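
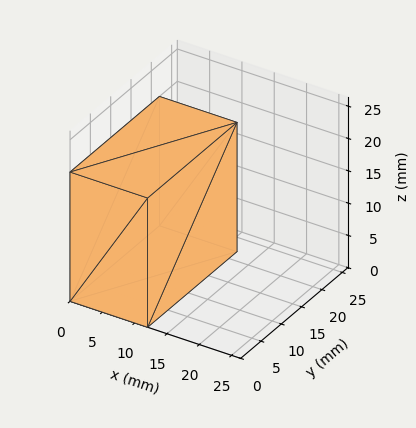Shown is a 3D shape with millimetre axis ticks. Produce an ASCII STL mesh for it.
Reading the render: the shape is a rectangular box, roughly 12 × 22 mm footprint and 20 mm tall (dimensions read to the nearest mm from the axis ticks). For the STL, each face is triangulated and given an outward normal.

solid part
  facet normal 0.0000 0.0000 -1.0000
    outer loop
      vertex 12.00 22.00 0.00
      vertex 12.00 0.00 0.00
      vertex 0.00 0.00 0.00
    endloop
  endfacet
  facet normal 0.0000 0.0000 -1.0000
    outer loop
      vertex 0.00 22.00 0.00
      vertex 12.00 22.00 0.00
      vertex 0.00 0.00 0.00
    endloop
  endfacet
  facet normal 0.0000 0.0000 1.0000
    outer loop
      vertex 0.00 0.00 20.00
      vertex 12.00 0.00 20.00
      vertex 12.00 22.00 20.00
    endloop
  endfacet
  facet normal 0.0000 0.0000 1.0000
    outer loop
      vertex 0.00 0.00 20.00
      vertex 12.00 22.00 20.00
      vertex 0.00 22.00 20.00
    endloop
  endfacet
  facet normal 0.0000 -1.0000 0.0000
    outer loop
      vertex 0.00 0.00 0.00
      vertex 12.00 0.00 0.00
      vertex 12.00 0.00 20.00
    endloop
  endfacet
  facet normal 0.0000 -1.0000 0.0000
    outer loop
      vertex 0.00 0.00 0.00
      vertex 12.00 0.00 20.00
      vertex 0.00 0.00 20.00
    endloop
  endfacet
  facet normal 0.0000 1.0000 0.0000
    outer loop
      vertex 12.00 22.00 20.00
      vertex 12.00 22.00 0.00
      vertex 0.00 22.00 0.00
    endloop
  endfacet
  facet normal 0.0000 1.0000 0.0000
    outer loop
      vertex 0.00 22.00 20.00
      vertex 12.00 22.00 20.00
      vertex 0.00 22.00 0.00
    endloop
  endfacet
  facet normal -1.0000 0.0000 0.0000
    outer loop
      vertex 0.00 22.00 20.00
      vertex 0.00 22.00 0.00
      vertex 0.00 0.00 0.00
    endloop
  endfacet
  facet normal -1.0000 0.0000 0.0000
    outer loop
      vertex 0.00 0.00 20.00
      vertex 0.00 22.00 20.00
      vertex 0.00 0.00 0.00
    endloop
  endfacet
  facet normal 1.0000 0.0000 0.0000
    outer loop
      vertex 12.00 0.00 0.00
      vertex 12.00 22.00 0.00
      vertex 12.00 22.00 20.00
    endloop
  endfacet
  facet normal 1.0000 0.0000 0.0000
    outer loop
      vertex 12.00 0.00 0.00
      vertex 12.00 22.00 20.00
      vertex 12.00 0.00 20.00
    endloop
  endfacet
endsolid part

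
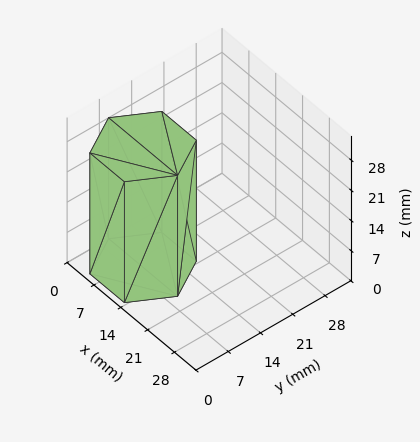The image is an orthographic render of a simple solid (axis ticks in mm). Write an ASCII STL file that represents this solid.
Reading the render: the shape is a regular 6-sided prism (a cylinder approximated with 6 flat sides), circumscribed radius ≈ 9 mm, height ≈ 28 mm (dimensions read to the nearest mm from the axis ticks). For the STL, each face is triangulated and given an outward normal.

solid part
  facet normal 0.0000 0.0000 -1.0000
    outer loop
      vertex 4.5 16.8 0.0
      vertex 13.5 16.8 0.0
      vertex 18.0 9.0 0.0
    endloop
  endfacet
  facet normal 0.0000 0.0000 -1.0000
    outer loop
      vertex 0.0 9.0 0.0
      vertex 4.5 16.8 0.0
      vertex 18.0 9.0 0.0
    endloop
  endfacet
  facet normal 0.0000 0.0000 -1.0000
    outer loop
      vertex 4.5 1.2 0.0
      vertex 0.0 9.0 0.0
      vertex 18.0 9.0 0.0
    endloop
  endfacet
  facet normal 0.0000 0.0000 -1.0000
    outer loop
      vertex 13.5 1.2 0.0
      vertex 4.5 1.2 0.0
      vertex 18.0 9.0 0.0
    endloop
  endfacet
  facet normal 0.0000 0.0000 1.0000
    outer loop
      vertex 18.0 9.0 28.0
      vertex 13.5 16.8 28.0
      vertex 4.5 16.8 28.0
    endloop
  endfacet
  facet normal 0.0000 0.0000 1.0000
    outer loop
      vertex 18.0 9.0 28.0
      vertex 4.5 16.8 28.0
      vertex 0.0 9.0 28.0
    endloop
  endfacet
  facet normal 0.0000 0.0000 1.0000
    outer loop
      vertex 18.0 9.0 28.0
      vertex 0.0 9.0 28.0
      vertex 4.5 1.2 28.0
    endloop
  endfacet
  facet normal 0.0000 0.0000 1.0000
    outer loop
      vertex 18.0 9.0 28.0
      vertex 4.5 1.2 28.0
      vertex 13.5 1.2 28.0
    endloop
  endfacet
  facet normal 0.8662 0.4997 0.0000
    outer loop
      vertex 18.0 9.0 0.0
      vertex 13.5 16.8 0.0
      vertex 13.5 16.8 28.0
    endloop
  endfacet
  facet normal 0.8662 0.4997 0.0000
    outer loop
      vertex 18.0 9.0 0.0
      vertex 13.5 16.8 28.0
      vertex 18.0 9.0 28.0
    endloop
  endfacet
  facet normal 0.0000 1.0000 0.0000
    outer loop
      vertex 13.5 16.8 0.0
      vertex 4.5 16.8 0.0
      vertex 4.5 16.8 28.0
    endloop
  endfacet
  facet normal 0.0000 1.0000 0.0000
    outer loop
      vertex 13.5 16.8 0.0
      vertex 4.5 16.8 28.0
      vertex 13.5 16.8 28.0
    endloop
  endfacet
  facet normal -0.8662 0.4997 0.0000
    outer loop
      vertex 4.5 16.8 0.0
      vertex 0.0 9.0 0.0
      vertex 0.0 9.0 28.0
    endloop
  endfacet
  facet normal -0.8662 0.4997 0.0000
    outer loop
      vertex 4.5 16.8 0.0
      vertex 0.0 9.0 28.0
      vertex 4.5 16.8 28.0
    endloop
  endfacet
  facet normal -0.8662 -0.4997 0.0000
    outer loop
      vertex 0.0 9.0 0.0
      vertex 4.5 1.2 0.0
      vertex 4.5 1.2 28.0
    endloop
  endfacet
  facet normal -0.8662 -0.4997 0.0000
    outer loop
      vertex 0.0 9.0 0.0
      vertex 4.5 1.2 28.0
      vertex 0.0 9.0 28.0
    endloop
  endfacet
  facet normal 0.0000 -1.0000 0.0000
    outer loop
      vertex 4.5 1.2 0.0
      vertex 13.5 1.2 0.0
      vertex 13.5 1.2 28.0
    endloop
  endfacet
  facet normal 0.0000 -1.0000 0.0000
    outer loop
      vertex 4.5 1.2 0.0
      vertex 13.5 1.2 28.0
      vertex 4.5 1.2 28.0
    endloop
  endfacet
  facet normal 0.8662 -0.4997 0.0000
    outer loop
      vertex 13.5 1.2 0.0
      vertex 18.0 9.0 0.0
      vertex 18.0 9.0 28.0
    endloop
  endfacet
  facet normal 0.8662 -0.4997 0.0000
    outer loop
      vertex 13.5 1.2 0.0
      vertex 18.0 9.0 28.0
      vertex 13.5 1.2 28.0
    endloop
  endfacet
endsolid part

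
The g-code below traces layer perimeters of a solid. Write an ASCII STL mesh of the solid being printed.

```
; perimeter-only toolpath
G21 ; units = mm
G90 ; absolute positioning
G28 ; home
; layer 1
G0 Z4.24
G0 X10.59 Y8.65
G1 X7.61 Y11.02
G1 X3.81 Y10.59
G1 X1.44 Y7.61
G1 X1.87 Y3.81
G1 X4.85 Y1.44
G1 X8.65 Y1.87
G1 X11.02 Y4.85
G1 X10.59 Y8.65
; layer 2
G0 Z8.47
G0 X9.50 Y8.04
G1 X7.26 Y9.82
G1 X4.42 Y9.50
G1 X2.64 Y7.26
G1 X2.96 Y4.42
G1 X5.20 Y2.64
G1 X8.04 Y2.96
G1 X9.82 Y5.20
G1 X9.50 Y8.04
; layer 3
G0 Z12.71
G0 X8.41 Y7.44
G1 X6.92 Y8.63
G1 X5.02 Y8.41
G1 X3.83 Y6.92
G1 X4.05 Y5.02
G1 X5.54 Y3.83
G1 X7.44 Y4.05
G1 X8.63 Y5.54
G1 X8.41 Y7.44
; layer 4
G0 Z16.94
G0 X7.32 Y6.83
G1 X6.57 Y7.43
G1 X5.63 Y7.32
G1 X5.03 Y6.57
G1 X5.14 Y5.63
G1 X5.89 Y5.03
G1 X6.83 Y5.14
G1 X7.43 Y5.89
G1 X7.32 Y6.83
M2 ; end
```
solid part
  facet normal 0.0000 0.0000 -1.0000
    outer loop
      vertex 3.21 11.68 0.00
      vertex 7.95 12.22 0.00
      vertex 11.68 9.25 0.00
    endloop
  endfacet
  facet normal 0.0000 0.0000 -1.0000
    outer loop
      vertex 0.24 7.95 0.00
      vertex 3.21 11.68 0.00
      vertex 11.68 9.25 0.00
    endloop
  endfacet
  facet normal 0.0000 0.0000 -1.0000
    outer loop
      vertex 0.78 3.21 0.00
      vertex 0.24 7.95 0.00
      vertex 11.68 9.25 0.00
    endloop
  endfacet
  facet normal 0.0000 0.0000 -1.0000
    outer loop
      vertex 4.51 0.24 0.00
      vertex 0.78 3.21 0.00
      vertex 11.68 9.25 0.00
    endloop
  endfacet
  facet normal 0.0000 0.0000 -1.0000
    outer loop
      vertex 9.25 0.78 0.00
      vertex 4.51 0.24 0.00
      vertex 11.68 9.25 0.00
    endloop
  endfacet
  facet normal 0.0000 0.0000 -1.0000
    outer loop
      vertex 12.22 4.51 0.00
      vertex 9.25 0.78 0.00
      vertex 11.68 9.25 0.00
    endloop
  endfacet
  facet normal 0.6011 0.7549 0.2623
    outer loop
      vertex 11.68 9.25 0.00
      vertex 7.95 12.22 0.00
      vertex 6.23 6.23 21.18
    endloop
  endfacet
  facet normal -0.1092 0.9588 0.2623
    outer loop
      vertex 7.95 12.22 0.00
      vertex 3.21 11.68 0.00
      vertex 6.23 6.23 21.18
    endloop
  endfacet
  facet normal -0.7549 0.6011 0.2623
    outer loop
      vertex 3.21 11.68 0.00
      vertex 0.24 7.95 0.00
      vertex 6.23 6.23 21.18
    endloop
  endfacet
  facet normal -0.9588 -0.1092 0.2623
    outer loop
      vertex 0.24 7.95 0.00
      vertex 0.78 3.21 0.00
      vertex 6.23 6.23 21.18
    endloop
  endfacet
  facet normal -0.6011 -0.7549 0.2623
    outer loop
      vertex 0.78 3.21 0.00
      vertex 4.51 0.24 0.00
      vertex 6.23 6.23 21.18
    endloop
  endfacet
  facet normal 0.1092 -0.9588 0.2623
    outer loop
      vertex 4.51 0.24 0.00
      vertex 9.25 0.78 0.00
      vertex 6.23 6.23 21.18
    endloop
  endfacet
  facet normal 0.7549 -0.6011 0.2623
    outer loop
      vertex 9.25 0.78 0.00
      vertex 12.22 4.51 0.00
      vertex 6.23 6.23 21.18
    endloop
  endfacet
  facet normal 0.9588 0.1092 0.2623
    outer loop
      vertex 12.22 4.51 0.00
      vertex 11.68 9.25 0.00
      vertex 6.23 6.23 21.18
    endloop
  endfacet
endsolid part

The G0 Z moves step by Δz≈4.24 mm. The G1 loops shrink linearly with z, so the solid tapers from its base footprint up to z≈21.2. Closing with a flat bottom cap and the tapered top and triangulating gives 14 facets — a regular 8-sided pyramid, base circumscribed radius ≈ 6.23 mm, apex at z ≈ 21.2 mm.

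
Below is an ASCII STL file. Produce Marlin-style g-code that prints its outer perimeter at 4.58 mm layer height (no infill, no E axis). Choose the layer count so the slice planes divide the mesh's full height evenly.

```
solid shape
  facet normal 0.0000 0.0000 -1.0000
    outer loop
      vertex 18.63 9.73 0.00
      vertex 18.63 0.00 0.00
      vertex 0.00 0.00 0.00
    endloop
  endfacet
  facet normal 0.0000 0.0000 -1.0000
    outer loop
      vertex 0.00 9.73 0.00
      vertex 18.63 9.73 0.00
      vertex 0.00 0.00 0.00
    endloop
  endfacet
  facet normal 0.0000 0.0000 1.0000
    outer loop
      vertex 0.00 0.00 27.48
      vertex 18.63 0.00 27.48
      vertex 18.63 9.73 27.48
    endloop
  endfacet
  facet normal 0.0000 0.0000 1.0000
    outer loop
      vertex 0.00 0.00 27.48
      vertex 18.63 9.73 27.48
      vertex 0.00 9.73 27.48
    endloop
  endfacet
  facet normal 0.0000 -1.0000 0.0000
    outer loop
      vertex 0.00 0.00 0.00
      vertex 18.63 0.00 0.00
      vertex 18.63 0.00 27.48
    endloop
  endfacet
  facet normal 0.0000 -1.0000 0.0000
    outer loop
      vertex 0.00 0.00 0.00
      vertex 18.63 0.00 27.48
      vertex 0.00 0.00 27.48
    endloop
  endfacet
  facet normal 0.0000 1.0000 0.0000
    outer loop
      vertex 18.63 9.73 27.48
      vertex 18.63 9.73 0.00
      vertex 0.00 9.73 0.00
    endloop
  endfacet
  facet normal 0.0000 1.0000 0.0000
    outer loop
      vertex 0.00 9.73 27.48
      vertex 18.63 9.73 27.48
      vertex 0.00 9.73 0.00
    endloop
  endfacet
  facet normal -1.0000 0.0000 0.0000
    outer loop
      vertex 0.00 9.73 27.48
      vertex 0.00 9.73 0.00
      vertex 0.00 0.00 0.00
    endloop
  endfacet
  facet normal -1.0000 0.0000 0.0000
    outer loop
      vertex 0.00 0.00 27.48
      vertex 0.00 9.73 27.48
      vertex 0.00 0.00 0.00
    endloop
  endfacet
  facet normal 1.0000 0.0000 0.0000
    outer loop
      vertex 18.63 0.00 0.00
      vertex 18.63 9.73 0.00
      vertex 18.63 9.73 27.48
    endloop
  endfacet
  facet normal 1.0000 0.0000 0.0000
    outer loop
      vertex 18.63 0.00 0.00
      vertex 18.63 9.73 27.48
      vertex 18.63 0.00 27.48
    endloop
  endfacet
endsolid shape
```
; perimeter-only toolpath
G21 ; units = mm
G90 ; absolute positioning
G28 ; home
; layer 1
G0 Z4.58
G0 X0.00 Y0.00
G1 X18.63 Y0.00
G1 X18.63 Y9.73
G1 X0.00 Y9.73
G1 X0.00 Y0.00
; layer 2
G0 Z9.16
G0 X0.00 Y0.00
G1 X18.63 Y0.00
G1 X18.63 Y9.73
G1 X0.00 Y9.73
G1 X0.00 Y0.00
; layer 3
G0 Z13.74
G0 X0.00 Y0.00
G1 X18.63 Y0.00
G1 X18.63 Y9.73
G1 X0.00 Y9.73
G1 X0.00 Y0.00
; layer 4
G0 Z18.32
G0 X0.00 Y0.00
G1 X18.63 Y0.00
G1 X18.63 Y9.73
G1 X0.00 Y9.73
G1 X0.00 Y0.00
; layer 5
G0 Z22.90
G0 X0.00 Y0.00
G1 X18.63 Y0.00
G1 X18.63 Y9.73
G1 X0.00 Y9.73
G1 X0.00 Y0.00
; layer 6
G0 Z27.48
G0 X0.00 Y0.00
G1 X18.63 Y0.00
G1 X18.63 Y9.73
G1 X0.00 Y9.73
G1 X0.00 Y0.00
M2 ; end

The solid is a rectangular box, roughly 18.6 × 9.73 mm footprint and 27.5 mm tall. Slicing at Δz = 4.58 mm — 6 equal slices spanning the solid's height, so layer i sits at z = i·h/6 — gives 6 non-empty perimeters. Each is a 4-segment closed polygon; G0 lifts to the layer z and rapids to the start vertex, then G1 traces the edges.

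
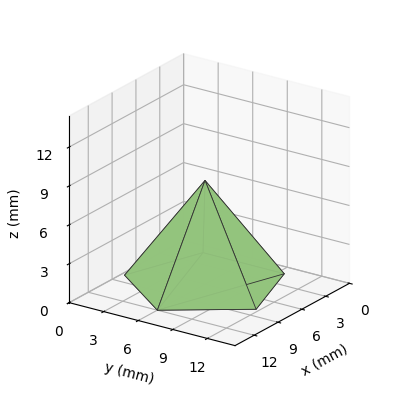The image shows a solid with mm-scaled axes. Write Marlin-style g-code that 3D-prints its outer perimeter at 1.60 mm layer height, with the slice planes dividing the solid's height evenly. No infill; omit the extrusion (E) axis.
Reading the render: the shape is a regular 5-sided pyramid, base circumscribed radius ≈ 6 mm, apex at z ≈ 8 mm (dimensions read to the nearest mm from the axis ticks). For the g-code, the solid's height is divided into equal slices at the stated Δz and each level perimeter traced with G1 moves after a G0 lift.

; perimeter-only toolpath
G21 ; units = mm
G90 ; absolute positioning
G28 ; home
; layer 1
G0 Z1.60
G0 X10.80 Y6.00
G1 X7.48 Y10.57
G1 X2.12 Y8.82
G1 X2.12 Y3.18
G1 X7.48 Y1.43
G1 X10.80 Y6.00
; layer 2
G0 Z3.20
G0 X9.60 Y6.00
G1 X7.11 Y9.43
G1 X3.09 Y8.12
G1 X3.09 Y3.88
G1 X7.11 Y2.57
G1 X9.60 Y6.00
; layer 3
G0 Z4.80
G0 X8.40 Y6.00
G1 X6.74 Y8.28
G1 X4.06 Y7.41
G1 X4.06 Y4.59
G1 X6.74 Y3.72
G1 X8.40 Y6.00
; layer 4
G0 Z6.40
G0 X7.20 Y6.00
G1 X6.37 Y7.14
G1 X5.03 Y6.71
G1 X5.03 Y5.29
G1 X6.37 Y4.86
G1 X7.20 Y6.00
M2 ; end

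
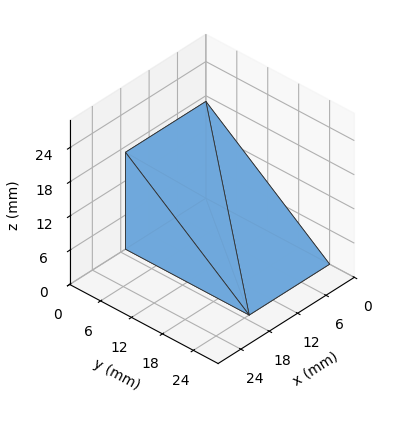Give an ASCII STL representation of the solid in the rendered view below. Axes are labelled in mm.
Reading the render: the shape is a wedge (ramp): 17 × 24 mm base, rising to 17 mm along the y=0 edge and sloping linearly to z=0 at y=24 (dimensions read to the nearest mm from the axis ticks). For the STL, each face is triangulated and given an outward normal.

solid part
  facet normal 0.0000 0.0000 -1.0000
    outer loop
      vertex 17.00 24.00 0.00
      vertex 17.00 0.00 0.00
      vertex 0.00 0.00 0.00
    endloop
  endfacet
  facet normal 0.0000 0.0000 -1.0000
    outer loop
      vertex 0.00 24.00 0.00
      vertex 17.00 24.00 0.00
      vertex 0.00 0.00 0.00
    endloop
  endfacet
  facet normal 0.0000 -1.0000 0.0000
    outer loop
      vertex 0.00 0.00 0.00
      vertex 17.00 0.00 0.00
      vertex 17.00 0.00 17.00
    endloop
  endfacet
  facet normal 0.0000 -1.0000 0.0000
    outer loop
      vertex 0.00 0.00 0.00
      vertex 17.00 0.00 17.00
      vertex 0.00 0.00 17.00
    endloop
  endfacet
  facet normal 0.0000 0.5780 0.8160
    outer loop
      vertex 0.00 0.00 17.00
      vertex 17.00 0.00 17.00
      vertex 17.00 24.00 0.00
    endloop
  endfacet
  facet normal 0.0000 0.5780 0.8160
    outer loop
      vertex 0.00 0.00 17.00
      vertex 17.00 24.00 0.00
      vertex 0.00 24.00 0.00
    endloop
  endfacet
  facet normal -1.0000 0.0000 0.0000
    outer loop
      vertex 0.00 0.00 17.00
      vertex 0.00 24.00 0.00
      vertex 0.00 0.00 0.00
    endloop
  endfacet
  facet normal 1.0000 0.0000 0.0000
    outer loop
      vertex 17.00 0.00 0.00
      vertex 17.00 24.00 0.00
      vertex 17.00 0.00 17.00
    endloop
  endfacet
endsolid part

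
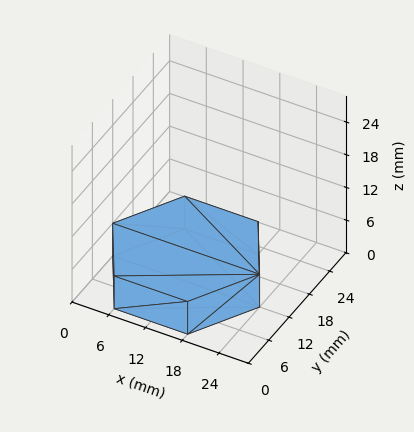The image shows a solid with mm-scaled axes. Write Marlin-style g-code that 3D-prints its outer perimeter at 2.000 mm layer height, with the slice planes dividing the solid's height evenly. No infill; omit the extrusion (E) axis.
Reading the render: the shape is a regular 6-sided prism (a cylinder approximated with 6 flat sides), circumscribed radius ≈ 12 mm, height ≈ 6 mm (dimensions read to the nearest mm from the axis ticks). For the g-code, the solid's height is divided into equal slices at the stated Δz and each level perimeter traced with G1 moves after a G0 lift.

; perimeter-only toolpath
G21 ; units = mm
G90 ; absolute positioning
G28 ; home
; layer 1
G0 Z2.000
G0 X24.000 Y12.000
G1 X18.000 Y22.392
G1 X6.000 Y22.392
G1 X0.000 Y12.000
G1 X6.000 Y1.608
G1 X18.000 Y1.608
G1 X24.000 Y12.000
; layer 2
G0 Z4.000
G0 X24.000 Y12.000
G1 X18.000 Y22.392
G1 X6.000 Y22.392
G1 X0.000 Y12.000
G1 X6.000 Y1.608
G1 X18.000 Y1.608
G1 X24.000 Y12.000
; layer 3
G0 Z6.000
G0 X24.000 Y12.000
G1 X18.000 Y22.392
G1 X6.000 Y22.392
G1 X0.000 Y12.000
G1 X6.000 Y1.608
G1 X18.000 Y1.608
G1 X24.000 Y12.000
M2 ; end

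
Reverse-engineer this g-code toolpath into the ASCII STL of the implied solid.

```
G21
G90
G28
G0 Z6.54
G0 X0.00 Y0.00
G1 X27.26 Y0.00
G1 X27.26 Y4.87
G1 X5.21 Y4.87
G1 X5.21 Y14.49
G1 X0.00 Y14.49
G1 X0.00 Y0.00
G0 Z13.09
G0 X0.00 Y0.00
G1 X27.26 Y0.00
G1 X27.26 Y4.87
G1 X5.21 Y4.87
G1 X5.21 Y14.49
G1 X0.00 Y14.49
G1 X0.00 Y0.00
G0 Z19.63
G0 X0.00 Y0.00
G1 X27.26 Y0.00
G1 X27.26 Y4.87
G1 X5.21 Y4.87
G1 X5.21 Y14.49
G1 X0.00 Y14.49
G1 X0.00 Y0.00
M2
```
solid part
  facet normal 0.0000 0.0000 -1.0000
    outer loop
      vertex 27.26 4.87 0.00
      vertex 27.26 0.00 0.00
      vertex 0.00 0.00 0.00
    endloop
  endfacet
  facet normal 0.0000 0.0000 -1.0000
    outer loop
      vertex 5.21 4.87 0.00
      vertex 27.26 4.87 0.00
      vertex 0.00 0.00 0.00
    endloop
  endfacet
  facet normal 0.0000 0.0000 -1.0000
    outer loop
      vertex 5.21 14.49 0.00
      vertex 5.21 4.87 0.00
      vertex 0.00 0.00 0.00
    endloop
  endfacet
  facet normal 0.0000 0.0000 -1.0000
    outer loop
      vertex 0.00 14.49 0.00
      vertex 5.21 14.49 0.00
      vertex 0.00 0.00 0.00
    endloop
  endfacet
  facet normal 0.0000 0.0000 1.0000
    outer loop
      vertex 0.00 0.00 19.63
      vertex 27.26 0.00 19.63
      vertex 27.26 4.87 19.63
    endloop
  endfacet
  facet normal 0.0000 0.0000 1.0000
    outer loop
      vertex 0.00 0.00 19.63
      vertex 27.26 4.87 19.63
      vertex 5.21 4.87 19.63
    endloop
  endfacet
  facet normal 0.0000 0.0000 1.0000
    outer loop
      vertex 0.00 0.00 19.63
      vertex 5.21 4.87 19.63
      vertex 5.21 14.49 19.63
    endloop
  endfacet
  facet normal 0.0000 0.0000 1.0000
    outer loop
      vertex 0.00 0.00 19.63
      vertex 5.21 14.49 19.63
      vertex 0.00 14.49 19.63
    endloop
  endfacet
  facet normal 0.0000 -1.0000 0.0000
    outer loop
      vertex 0.00 0.00 0.00
      vertex 27.26 0.00 0.00
      vertex 27.26 0.00 19.63
    endloop
  endfacet
  facet normal 0.0000 -1.0000 0.0000
    outer loop
      vertex 0.00 0.00 0.00
      vertex 27.26 0.00 19.63
      vertex 0.00 0.00 19.63
    endloop
  endfacet
  facet normal 1.0000 0.0000 0.0000
    outer loop
      vertex 27.26 0.00 0.00
      vertex 27.26 4.87 0.00
      vertex 27.26 4.87 19.63
    endloop
  endfacet
  facet normal 1.0000 0.0000 0.0000
    outer loop
      vertex 27.26 0.00 0.00
      vertex 27.26 4.87 19.63
      vertex 27.26 0.00 19.63
    endloop
  endfacet
  facet normal 0.0000 1.0000 0.0000
    outer loop
      vertex 27.26 4.87 0.00
      vertex 5.21 4.87 0.00
      vertex 5.21 4.87 19.63
    endloop
  endfacet
  facet normal 0.0000 1.0000 0.0000
    outer loop
      vertex 27.26 4.87 0.00
      vertex 5.21 4.87 19.63
      vertex 27.26 4.87 19.63
    endloop
  endfacet
  facet normal 1.0000 0.0000 0.0000
    outer loop
      vertex 5.21 4.87 0.00
      vertex 5.21 14.49 0.00
      vertex 5.21 14.49 19.63
    endloop
  endfacet
  facet normal 1.0000 0.0000 0.0000
    outer loop
      vertex 5.21 4.87 0.00
      vertex 5.21 14.49 19.63
      vertex 5.21 4.87 19.63
    endloop
  endfacet
  facet normal 0.0000 1.0000 0.0000
    outer loop
      vertex 5.21 14.49 0.00
      vertex 0.00 14.49 0.00
      vertex 0.00 14.49 19.63
    endloop
  endfacet
  facet normal 0.0000 1.0000 0.0000
    outer loop
      vertex 5.21 14.49 0.00
      vertex 0.00 14.49 19.63
      vertex 5.21 14.49 19.63
    endloop
  endfacet
  facet normal -1.0000 0.0000 0.0000
    outer loop
      vertex 0.00 14.49 0.00
      vertex 0.00 0.00 0.00
      vertex 0.00 0.00 19.63
    endloop
  endfacet
  facet normal -1.0000 0.0000 0.0000
    outer loop
      vertex 0.00 14.49 0.00
      vertex 0.00 0.00 19.63
      vertex 0.00 14.49 19.63
    endloop
  endfacet
endsolid part

The G0 Z moves step by Δz≈6.54 mm. Every layer's G1 loop is the same polygon, so the solid is a straight extrusion of it from z=0 to z≈19.6. Closing with flat bottom and top caps and triangulating gives 20 facets — an L-shaped prism: outer 27.3 × 14.5 mm, arm thicknesses ≈ 4.87 mm (horizontal) and 5.21 mm (vertical), extruded 19.6 mm in z.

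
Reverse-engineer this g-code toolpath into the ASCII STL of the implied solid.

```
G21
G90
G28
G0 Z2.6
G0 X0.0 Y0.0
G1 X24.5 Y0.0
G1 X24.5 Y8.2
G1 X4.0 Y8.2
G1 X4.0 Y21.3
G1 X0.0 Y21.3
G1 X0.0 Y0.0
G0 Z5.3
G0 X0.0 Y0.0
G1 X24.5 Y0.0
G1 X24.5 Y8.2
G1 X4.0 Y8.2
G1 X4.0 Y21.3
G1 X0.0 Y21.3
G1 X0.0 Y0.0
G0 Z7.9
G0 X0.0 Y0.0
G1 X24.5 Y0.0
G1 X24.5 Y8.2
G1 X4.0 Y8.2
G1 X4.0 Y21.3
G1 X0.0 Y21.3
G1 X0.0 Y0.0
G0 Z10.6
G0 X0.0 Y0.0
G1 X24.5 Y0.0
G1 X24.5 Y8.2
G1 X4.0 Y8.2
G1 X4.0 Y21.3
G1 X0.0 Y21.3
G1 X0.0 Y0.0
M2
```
solid part
  facet normal 0.0000 0.0000 -1.0000
    outer loop
      vertex 24.5 8.2 0.0
      vertex 24.5 0.0 0.0
      vertex 0.0 0.0 0.0
    endloop
  endfacet
  facet normal 0.0000 0.0000 -1.0000
    outer loop
      vertex 4.0 8.2 0.0
      vertex 24.5 8.2 0.0
      vertex 0.0 0.0 0.0
    endloop
  endfacet
  facet normal 0.0000 0.0000 -1.0000
    outer loop
      vertex 4.0 21.3 0.0
      vertex 4.0 8.2 0.0
      vertex 0.0 0.0 0.0
    endloop
  endfacet
  facet normal 0.0000 0.0000 -1.0000
    outer loop
      vertex 0.0 21.3 0.0
      vertex 4.0 21.3 0.0
      vertex 0.0 0.0 0.0
    endloop
  endfacet
  facet normal 0.0000 0.0000 1.0000
    outer loop
      vertex 0.0 0.0 10.6
      vertex 24.5 0.0 10.6
      vertex 24.5 8.2 10.6
    endloop
  endfacet
  facet normal 0.0000 0.0000 1.0000
    outer loop
      vertex 0.0 0.0 10.6
      vertex 24.5 8.2 10.6
      vertex 4.0 8.2 10.6
    endloop
  endfacet
  facet normal 0.0000 0.0000 1.0000
    outer loop
      vertex 0.0 0.0 10.6
      vertex 4.0 8.2 10.6
      vertex 4.0 21.3 10.6
    endloop
  endfacet
  facet normal 0.0000 0.0000 1.0000
    outer loop
      vertex 0.0 0.0 10.6
      vertex 4.0 21.3 10.6
      vertex 0.0 21.3 10.6
    endloop
  endfacet
  facet normal 0.0000 -1.0000 0.0000
    outer loop
      vertex 0.0 0.0 0.0
      vertex 24.5 0.0 0.0
      vertex 24.5 0.0 10.6
    endloop
  endfacet
  facet normal 0.0000 -1.0000 0.0000
    outer loop
      vertex 0.0 0.0 0.0
      vertex 24.5 0.0 10.6
      vertex 0.0 0.0 10.6
    endloop
  endfacet
  facet normal 1.0000 0.0000 0.0000
    outer loop
      vertex 24.5 0.0 0.0
      vertex 24.5 8.2 0.0
      vertex 24.5 8.2 10.6
    endloop
  endfacet
  facet normal 1.0000 0.0000 0.0000
    outer loop
      vertex 24.5 0.0 0.0
      vertex 24.5 8.2 10.6
      vertex 24.5 0.0 10.6
    endloop
  endfacet
  facet normal 0.0000 1.0000 0.0000
    outer loop
      vertex 24.5 8.2 0.0
      vertex 4.0 8.2 0.0
      vertex 4.0 8.2 10.6
    endloop
  endfacet
  facet normal 0.0000 1.0000 0.0000
    outer loop
      vertex 24.5 8.2 0.0
      vertex 4.0 8.2 10.6
      vertex 24.5 8.2 10.6
    endloop
  endfacet
  facet normal 1.0000 0.0000 0.0000
    outer loop
      vertex 4.0 8.2 0.0
      vertex 4.0 21.3 0.0
      vertex 4.0 21.3 10.6
    endloop
  endfacet
  facet normal 1.0000 0.0000 0.0000
    outer loop
      vertex 4.0 8.2 0.0
      vertex 4.0 21.3 10.6
      vertex 4.0 8.2 10.6
    endloop
  endfacet
  facet normal 0.0000 1.0000 0.0000
    outer loop
      vertex 4.0 21.3 0.0
      vertex 0.0 21.3 0.0
      vertex 0.0 21.3 10.6
    endloop
  endfacet
  facet normal 0.0000 1.0000 0.0000
    outer loop
      vertex 4.0 21.3 0.0
      vertex 0.0 21.3 10.6
      vertex 4.0 21.3 10.6
    endloop
  endfacet
  facet normal -1.0000 0.0000 0.0000
    outer loop
      vertex 0.0 21.3 0.0
      vertex 0.0 0.0 0.0
      vertex 0.0 0.0 10.6
    endloop
  endfacet
  facet normal -1.0000 0.0000 0.0000
    outer loop
      vertex 0.0 21.3 0.0
      vertex 0.0 0.0 10.6
      vertex 0.0 21.3 10.6
    endloop
  endfacet
endsolid part

The G0 Z moves step by Δz≈2.6 mm. Every layer's G1 loop is the same polygon, so the solid is a straight extrusion of it from z=0 to z≈10.6. Closing with flat bottom and top caps and triangulating gives 20 facets — an L-shaped prism: outer 24.5 × 21.3 mm, arm thicknesses ≈ 8.2 mm (horizontal) and 4 mm (vertical), extruded 10.6 mm in z.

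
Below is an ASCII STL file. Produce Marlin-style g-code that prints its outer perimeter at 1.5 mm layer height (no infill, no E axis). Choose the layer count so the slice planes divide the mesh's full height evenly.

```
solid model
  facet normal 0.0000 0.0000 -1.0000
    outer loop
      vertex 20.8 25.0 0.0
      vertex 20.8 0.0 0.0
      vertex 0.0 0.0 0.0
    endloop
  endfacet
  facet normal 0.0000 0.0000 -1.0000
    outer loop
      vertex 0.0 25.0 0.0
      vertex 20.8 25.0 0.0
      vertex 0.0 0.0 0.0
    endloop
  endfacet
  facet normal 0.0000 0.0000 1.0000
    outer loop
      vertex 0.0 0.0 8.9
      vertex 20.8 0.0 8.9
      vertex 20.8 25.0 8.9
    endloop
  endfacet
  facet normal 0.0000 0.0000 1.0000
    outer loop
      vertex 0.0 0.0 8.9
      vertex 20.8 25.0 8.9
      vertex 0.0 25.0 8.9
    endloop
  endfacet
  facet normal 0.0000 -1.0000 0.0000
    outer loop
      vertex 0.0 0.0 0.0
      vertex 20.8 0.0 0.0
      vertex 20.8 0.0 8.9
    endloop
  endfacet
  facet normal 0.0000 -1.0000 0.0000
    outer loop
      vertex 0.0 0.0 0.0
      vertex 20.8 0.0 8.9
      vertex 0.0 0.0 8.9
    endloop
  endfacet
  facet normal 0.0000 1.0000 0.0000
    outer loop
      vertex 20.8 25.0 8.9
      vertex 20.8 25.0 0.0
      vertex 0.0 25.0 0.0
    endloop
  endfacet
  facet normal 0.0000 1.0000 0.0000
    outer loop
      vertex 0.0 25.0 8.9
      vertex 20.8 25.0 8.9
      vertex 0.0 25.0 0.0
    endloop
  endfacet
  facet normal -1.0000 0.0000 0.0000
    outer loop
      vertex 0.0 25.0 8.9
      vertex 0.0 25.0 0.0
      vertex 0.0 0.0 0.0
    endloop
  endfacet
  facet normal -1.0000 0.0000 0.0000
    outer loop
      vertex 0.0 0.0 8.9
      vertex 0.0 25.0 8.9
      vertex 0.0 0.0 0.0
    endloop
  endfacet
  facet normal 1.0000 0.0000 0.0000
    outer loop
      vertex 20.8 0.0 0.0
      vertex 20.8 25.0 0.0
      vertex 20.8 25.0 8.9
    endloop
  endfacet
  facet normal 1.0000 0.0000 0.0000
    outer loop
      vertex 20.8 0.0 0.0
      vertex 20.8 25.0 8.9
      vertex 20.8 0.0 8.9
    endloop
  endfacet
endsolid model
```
; perimeter-only toolpath
G21 ; units = mm
G90 ; absolute positioning
G28 ; home
; layer 1
G0 Z1.5
G0 X0.0 Y0.0
G1 X20.8 Y0.0
G1 X20.8 Y25.0
G1 X0.0 Y25.0
G1 X0.0 Y0.0
; layer 2
G0 Z3.0
G0 X0.0 Y0.0
G1 X20.8 Y0.0
G1 X20.8 Y25.0
G1 X0.0 Y25.0
G1 X0.0 Y0.0
; layer 3
G0 Z4.5
G0 X0.0 Y0.0
G1 X20.8 Y0.0
G1 X20.8 Y25.0
G1 X0.0 Y25.0
G1 X0.0 Y0.0
; layer 4
G0 Z5.9
G0 X0.0 Y0.0
G1 X20.8 Y0.0
G1 X20.8 Y25.0
G1 X0.0 Y25.0
G1 X0.0 Y0.0
; layer 5
G0 Z7.4
G0 X0.0 Y0.0
G1 X20.8 Y0.0
G1 X20.8 Y25.0
G1 X0.0 Y25.0
G1 X0.0 Y0.0
; layer 6
G0 Z8.9
G0 X0.0 Y0.0
G1 X20.8 Y0.0
G1 X20.8 Y25.0
G1 X0.0 Y25.0
G1 X0.0 Y0.0
M2 ; end

The solid is a rectangular box, roughly 20.8 × 25 mm footprint and 8.9 mm tall. Slicing at Δz = 1.5 mm — 6 equal slices spanning the solid's height, so layer i sits at z = i·h/6 — gives 6 non-empty perimeters. Each is a 4-segment closed polygon; G0 lifts to the layer z and rapids to the start vertex, then G1 traces the edges.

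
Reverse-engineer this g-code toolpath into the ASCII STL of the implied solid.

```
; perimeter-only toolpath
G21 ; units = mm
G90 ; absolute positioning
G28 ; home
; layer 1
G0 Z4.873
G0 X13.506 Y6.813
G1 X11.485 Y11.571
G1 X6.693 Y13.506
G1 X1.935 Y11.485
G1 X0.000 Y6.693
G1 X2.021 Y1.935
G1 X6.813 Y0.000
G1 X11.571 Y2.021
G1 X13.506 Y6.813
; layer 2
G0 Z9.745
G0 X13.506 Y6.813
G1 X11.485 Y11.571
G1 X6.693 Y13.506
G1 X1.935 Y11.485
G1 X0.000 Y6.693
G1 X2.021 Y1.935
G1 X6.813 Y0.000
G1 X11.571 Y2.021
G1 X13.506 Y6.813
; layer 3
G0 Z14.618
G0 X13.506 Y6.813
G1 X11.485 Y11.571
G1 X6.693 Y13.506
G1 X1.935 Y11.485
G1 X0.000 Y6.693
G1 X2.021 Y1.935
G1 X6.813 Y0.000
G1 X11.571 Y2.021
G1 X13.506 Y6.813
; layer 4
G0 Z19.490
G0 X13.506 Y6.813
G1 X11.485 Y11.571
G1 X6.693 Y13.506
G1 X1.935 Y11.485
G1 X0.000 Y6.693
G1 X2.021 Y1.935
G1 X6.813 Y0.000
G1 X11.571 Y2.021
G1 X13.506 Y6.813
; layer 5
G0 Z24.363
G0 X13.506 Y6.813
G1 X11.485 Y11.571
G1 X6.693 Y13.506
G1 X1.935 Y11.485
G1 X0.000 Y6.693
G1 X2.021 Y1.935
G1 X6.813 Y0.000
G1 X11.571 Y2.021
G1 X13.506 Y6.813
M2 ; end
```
solid part
  facet normal 0.0000 0.0000 -1.0000
    outer loop
      vertex 6.693 13.506 0.000
      vertex 11.485 11.571 0.000
      vertex 13.506 6.813 0.000
    endloop
  endfacet
  facet normal 0.0000 0.0000 -1.0000
    outer loop
      vertex 1.935 11.485 0.000
      vertex 6.693 13.506 0.000
      vertex 13.506 6.813 0.000
    endloop
  endfacet
  facet normal 0.0000 0.0000 -1.0000
    outer loop
      vertex 0.000 6.693 0.000
      vertex 1.935 11.485 0.000
      vertex 13.506 6.813 0.000
    endloop
  endfacet
  facet normal 0.0000 0.0000 -1.0000
    outer loop
      vertex 2.021 1.935 0.000
      vertex 0.000 6.693 0.000
      vertex 13.506 6.813 0.000
    endloop
  endfacet
  facet normal 0.0000 0.0000 -1.0000
    outer loop
      vertex 6.813 0.000 0.000
      vertex 2.021 1.935 0.000
      vertex 13.506 6.813 0.000
    endloop
  endfacet
  facet normal 0.0000 0.0000 -1.0000
    outer loop
      vertex 11.571 2.021 0.000
      vertex 6.813 0.000 0.000
      vertex 13.506 6.813 0.000
    endloop
  endfacet
  facet normal 0.0000 0.0000 1.0000
    outer loop
      vertex 13.506 6.813 24.363
      vertex 11.485 11.571 24.363
      vertex 6.693 13.506 24.363
    endloop
  endfacet
  facet normal 0.0000 0.0000 1.0000
    outer loop
      vertex 13.506 6.813 24.363
      vertex 6.693 13.506 24.363
      vertex 1.935 11.485 24.363
    endloop
  endfacet
  facet normal 0.0000 0.0000 1.0000
    outer loop
      vertex 13.506 6.813 24.363
      vertex 1.935 11.485 24.363
      vertex 0.000 6.693 24.363
    endloop
  endfacet
  facet normal 0.0000 0.0000 1.0000
    outer loop
      vertex 13.506 6.813 24.363
      vertex 0.000 6.693 24.363
      vertex 2.021 1.935 24.363
    endloop
  endfacet
  facet normal 0.0000 0.0000 1.0000
    outer loop
      vertex 13.506 6.813 24.363
      vertex 2.021 1.935 24.363
      vertex 6.813 0.000 24.363
    endloop
  endfacet
  facet normal 0.0000 0.0000 1.0000
    outer loop
      vertex 13.506 6.813 24.363
      vertex 6.813 0.000 24.363
      vertex 11.571 2.021 24.363
    endloop
  endfacet
  facet normal 0.9204 0.3910 0.0000
    outer loop
      vertex 13.506 6.813 0.000
      vertex 11.485 11.571 0.000
      vertex 11.485 11.571 24.363
    endloop
  endfacet
  facet normal 0.9204 0.3910 0.0000
    outer loop
      vertex 13.506 6.813 0.000
      vertex 11.485 11.571 24.363
      vertex 13.506 6.813 24.363
    endloop
  endfacet
  facet normal 0.3744 0.9273 0.0000
    outer loop
      vertex 11.485 11.571 0.000
      vertex 6.693 13.506 0.000
      vertex 6.693 13.506 24.363
    endloop
  endfacet
  facet normal 0.3744 0.9273 0.0000
    outer loop
      vertex 11.485 11.571 0.000
      vertex 6.693 13.506 24.363
      vertex 11.485 11.571 24.363
    endloop
  endfacet
  facet normal -0.3910 0.9204 0.0000
    outer loop
      vertex 6.693 13.506 0.000
      vertex 1.935 11.485 0.000
      vertex 1.935 11.485 24.363
    endloop
  endfacet
  facet normal -0.3910 0.9204 0.0000
    outer loop
      vertex 6.693 13.506 0.000
      vertex 1.935 11.485 24.363
      vertex 6.693 13.506 24.363
    endloop
  endfacet
  facet normal -0.9273 0.3744 0.0000
    outer loop
      vertex 1.935 11.485 0.000
      vertex 0.000 6.693 0.000
      vertex 0.000 6.693 24.363
    endloop
  endfacet
  facet normal -0.9273 0.3744 0.0000
    outer loop
      vertex 1.935 11.485 0.000
      vertex 0.000 6.693 24.363
      vertex 1.935 11.485 24.363
    endloop
  endfacet
  facet normal -0.9204 -0.3910 0.0000
    outer loop
      vertex 0.000 6.693 0.000
      vertex 2.021 1.935 0.000
      vertex 2.021 1.935 24.363
    endloop
  endfacet
  facet normal -0.9204 -0.3910 0.0000
    outer loop
      vertex 0.000 6.693 0.000
      vertex 2.021 1.935 24.363
      vertex 0.000 6.693 24.363
    endloop
  endfacet
  facet normal -0.3744 -0.9273 0.0000
    outer loop
      vertex 2.021 1.935 0.000
      vertex 6.813 0.000 0.000
      vertex 6.813 0.000 24.363
    endloop
  endfacet
  facet normal -0.3744 -0.9273 0.0000
    outer loop
      vertex 2.021 1.935 0.000
      vertex 6.813 0.000 24.363
      vertex 2.021 1.935 24.363
    endloop
  endfacet
  facet normal 0.3910 -0.9204 0.0000
    outer loop
      vertex 6.813 0.000 0.000
      vertex 11.571 2.021 0.000
      vertex 11.571 2.021 24.363
    endloop
  endfacet
  facet normal 0.3910 -0.9204 0.0000
    outer loop
      vertex 6.813 0.000 0.000
      vertex 11.571 2.021 24.363
      vertex 6.813 0.000 24.363
    endloop
  endfacet
  facet normal 0.9273 -0.3744 0.0000
    outer loop
      vertex 11.571 2.021 0.000
      vertex 13.506 6.813 0.000
      vertex 13.506 6.813 24.363
    endloop
  endfacet
  facet normal 0.9273 -0.3744 0.0000
    outer loop
      vertex 11.571 2.021 0.000
      vertex 13.506 6.813 24.363
      vertex 11.571 2.021 24.363
    endloop
  endfacet
endsolid part

The G0 Z moves step by Δz≈4.873 mm. Every layer's G1 loop is the same polygon, so the solid is a straight extrusion of it from z=0 to z≈24.4. Closing with flat bottom and top caps and triangulating gives 28 facets — a regular 8-sided prism (a cylinder approximated with 8 flat sides), circumscribed radius ≈ 6.75 mm, height ≈ 24.4 mm.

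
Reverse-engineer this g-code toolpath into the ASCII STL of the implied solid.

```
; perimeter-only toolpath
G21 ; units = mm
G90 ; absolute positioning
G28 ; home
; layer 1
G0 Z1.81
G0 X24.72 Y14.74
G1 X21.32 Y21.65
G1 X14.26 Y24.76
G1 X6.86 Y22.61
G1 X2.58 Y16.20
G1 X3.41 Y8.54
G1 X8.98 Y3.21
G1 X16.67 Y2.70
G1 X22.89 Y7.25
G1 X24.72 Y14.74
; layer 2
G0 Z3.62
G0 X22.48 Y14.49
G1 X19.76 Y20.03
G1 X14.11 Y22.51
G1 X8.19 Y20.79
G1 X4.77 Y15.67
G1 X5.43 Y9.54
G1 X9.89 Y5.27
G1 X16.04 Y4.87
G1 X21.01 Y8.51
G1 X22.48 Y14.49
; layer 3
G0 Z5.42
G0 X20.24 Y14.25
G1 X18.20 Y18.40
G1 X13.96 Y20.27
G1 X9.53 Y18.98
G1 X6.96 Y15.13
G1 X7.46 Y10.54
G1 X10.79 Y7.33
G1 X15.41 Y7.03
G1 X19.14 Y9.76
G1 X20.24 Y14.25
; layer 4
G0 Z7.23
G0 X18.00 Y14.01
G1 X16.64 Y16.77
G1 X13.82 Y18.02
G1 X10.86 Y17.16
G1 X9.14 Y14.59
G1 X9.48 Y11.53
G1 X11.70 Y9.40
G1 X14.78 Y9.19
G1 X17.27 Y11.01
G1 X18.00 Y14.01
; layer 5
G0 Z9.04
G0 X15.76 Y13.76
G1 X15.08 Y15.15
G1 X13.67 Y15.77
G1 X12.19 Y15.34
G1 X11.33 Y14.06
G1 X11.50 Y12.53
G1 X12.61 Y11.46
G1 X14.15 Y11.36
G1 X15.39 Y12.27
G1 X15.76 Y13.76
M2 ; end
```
solid part
  facet normal 0.0000 0.0000 -1.0000
    outer loop
      vertex 14.41 27.01 0.00
      vertex 22.88 23.28 0.00
      vertex 26.96 14.98 0.00
    endloop
  endfacet
  facet normal 0.0000 0.0000 -1.0000
    outer loop
      vertex 5.53 24.43 0.00
      vertex 14.41 27.01 0.00
      vertex 26.96 14.98 0.00
    endloop
  endfacet
  facet normal 0.0000 0.0000 -1.0000
    outer loop
      vertex 0.39 16.74 0.00
      vertex 5.53 24.43 0.00
      vertex 26.96 14.98 0.00
    endloop
  endfacet
  facet normal 0.0000 0.0000 -1.0000
    outer loop
      vertex 1.39 7.55 0.00
      vertex 0.39 16.74 0.00
      vertex 26.96 14.98 0.00
    endloop
  endfacet
  facet normal 0.0000 0.0000 -1.0000
    outer loop
      vertex 8.07 1.15 0.00
      vertex 1.39 7.55 0.00
      vertex 26.96 14.98 0.00
    endloop
  endfacet
  facet normal 0.0000 0.0000 -1.0000
    outer loop
      vertex 17.30 0.54 0.00
      vertex 8.07 1.15 0.00
      vertex 26.96 14.98 0.00
    endloop
  endfacet
  facet normal 0.0000 0.0000 -1.0000
    outer loop
      vertex 24.76 6.00 0.00
      vertex 17.30 0.54 0.00
      vertex 26.96 14.98 0.00
    endloop
  endfacet
  facet normal 0.5828 0.2865 0.7605
    outer loop
      vertex 26.96 14.98 0.00
      vertex 22.88 23.28 0.00
      vertex 13.52 13.52 10.85
    endloop
  endfacet
  facet normal 0.2617 0.5943 0.7604
    outer loop
      vertex 22.88 23.28 0.00
      vertex 14.41 27.01 0.00
      vertex 13.52 13.52 10.85
    endloop
  endfacet
  facet normal -0.1812 0.6236 0.7605
    outer loop
      vertex 14.41 27.01 0.00
      vertex 5.53 24.43 0.00
      vertex 13.52 13.52 10.85
    endloop
  endfacet
  facet normal -0.5399 0.3609 0.7604
    outer loop
      vertex 5.53 24.43 0.00
      vertex 0.39 16.74 0.00
      vertex 13.52 13.52 10.85
    endloop
  endfacet
  facet normal -0.6456 -0.0703 0.7604
    outer loop
      vertex 0.39 16.74 0.00
      vertex 1.39 7.55 0.00
      vertex 13.52 13.52 10.85
    endloop
  endfacet
  facet normal -0.4493 -0.4690 0.7604
    outer loop
      vertex 1.39 7.55 0.00
      vertex 8.07 1.15 0.00
      vertex 13.52 13.52 10.85
    endloop
  endfacet
  facet normal -0.0428 -0.6481 0.7604
    outer loop
      vertex 8.07 1.15 0.00
      vertex 17.30 0.54 0.00
      vertex 13.52 13.52 10.85
    endloop
  endfacet
  facet normal 0.3835 -0.5240 0.7605
    outer loop
      vertex 17.30 0.54 0.00
      vertex 24.76 6.00 0.00
      vertex 13.52 13.52 10.85
    endloop
  endfacet
  facet normal 0.6307 -0.1545 0.7605
    outer loop
      vertex 24.76 6.00 0.00
      vertex 26.96 14.98 0.00
      vertex 13.52 13.52 10.85
    endloop
  endfacet
endsolid part

The G0 Z moves step by Δz≈1.81 mm. The G1 loops shrink linearly with z, so the solid tapers from its base footprint up to z≈10.8. Closing with a flat bottom cap and the tapered top and triangulating gives 16 facets — a regular 9-sided pyramid, base circumscribed radius ≈ 13.5 mm, apex at z ≈ 10.8 mm.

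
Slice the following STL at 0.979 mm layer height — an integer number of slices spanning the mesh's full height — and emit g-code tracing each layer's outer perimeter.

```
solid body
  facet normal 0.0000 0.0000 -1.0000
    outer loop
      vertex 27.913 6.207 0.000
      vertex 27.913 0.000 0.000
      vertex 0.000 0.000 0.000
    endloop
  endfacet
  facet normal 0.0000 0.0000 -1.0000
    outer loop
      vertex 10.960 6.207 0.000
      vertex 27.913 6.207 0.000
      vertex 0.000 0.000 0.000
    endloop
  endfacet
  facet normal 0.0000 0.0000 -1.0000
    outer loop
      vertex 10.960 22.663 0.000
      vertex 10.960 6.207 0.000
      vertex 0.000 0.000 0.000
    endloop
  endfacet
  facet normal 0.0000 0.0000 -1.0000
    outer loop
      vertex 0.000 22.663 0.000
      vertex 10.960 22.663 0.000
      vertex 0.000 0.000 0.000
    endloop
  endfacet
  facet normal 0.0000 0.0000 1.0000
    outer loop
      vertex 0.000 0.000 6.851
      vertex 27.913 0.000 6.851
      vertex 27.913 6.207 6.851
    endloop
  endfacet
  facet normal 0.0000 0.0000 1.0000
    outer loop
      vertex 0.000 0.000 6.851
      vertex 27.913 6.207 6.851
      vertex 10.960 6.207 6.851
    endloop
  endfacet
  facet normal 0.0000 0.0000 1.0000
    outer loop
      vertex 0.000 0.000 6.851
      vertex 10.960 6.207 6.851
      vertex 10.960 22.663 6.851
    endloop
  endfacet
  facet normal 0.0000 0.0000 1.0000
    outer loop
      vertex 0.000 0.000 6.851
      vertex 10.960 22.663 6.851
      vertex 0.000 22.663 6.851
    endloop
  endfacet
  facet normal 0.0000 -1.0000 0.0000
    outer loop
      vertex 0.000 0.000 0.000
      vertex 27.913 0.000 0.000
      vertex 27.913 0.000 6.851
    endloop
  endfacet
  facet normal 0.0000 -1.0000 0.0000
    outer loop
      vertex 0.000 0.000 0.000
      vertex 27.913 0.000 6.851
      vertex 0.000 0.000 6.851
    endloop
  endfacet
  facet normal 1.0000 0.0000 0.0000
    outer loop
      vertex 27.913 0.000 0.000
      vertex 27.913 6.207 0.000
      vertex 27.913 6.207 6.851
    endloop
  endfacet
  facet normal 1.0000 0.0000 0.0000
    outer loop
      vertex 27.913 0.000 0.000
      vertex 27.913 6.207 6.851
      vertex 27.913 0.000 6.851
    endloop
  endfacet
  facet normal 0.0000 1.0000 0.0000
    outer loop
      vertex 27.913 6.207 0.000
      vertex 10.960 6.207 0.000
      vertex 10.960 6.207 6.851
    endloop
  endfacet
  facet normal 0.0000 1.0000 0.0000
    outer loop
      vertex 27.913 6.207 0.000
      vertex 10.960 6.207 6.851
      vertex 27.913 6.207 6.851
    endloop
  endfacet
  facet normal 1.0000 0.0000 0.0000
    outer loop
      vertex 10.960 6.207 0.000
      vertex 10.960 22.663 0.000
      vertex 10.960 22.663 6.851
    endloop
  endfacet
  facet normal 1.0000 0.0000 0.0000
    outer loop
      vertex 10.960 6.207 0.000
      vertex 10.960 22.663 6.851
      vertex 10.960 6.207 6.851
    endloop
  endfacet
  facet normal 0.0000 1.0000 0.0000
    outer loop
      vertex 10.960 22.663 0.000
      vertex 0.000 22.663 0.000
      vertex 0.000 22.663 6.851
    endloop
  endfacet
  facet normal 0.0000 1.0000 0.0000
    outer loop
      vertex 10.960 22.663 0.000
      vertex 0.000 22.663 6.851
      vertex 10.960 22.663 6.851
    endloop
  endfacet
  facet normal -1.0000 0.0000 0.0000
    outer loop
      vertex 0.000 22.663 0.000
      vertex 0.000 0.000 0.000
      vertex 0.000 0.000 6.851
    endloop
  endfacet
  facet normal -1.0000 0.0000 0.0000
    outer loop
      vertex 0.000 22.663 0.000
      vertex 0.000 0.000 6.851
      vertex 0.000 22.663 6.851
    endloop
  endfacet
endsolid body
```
; perimeter-only toolpath
G21 ; units = mm
G90 ; absolute positioning
G28 ; home
; layer 1
G0 Z0.979
G0 X0.000 Y0.000
G1 X27.913 Y0.000
G1 X27.913 Y6.207
G1 X10.960 Y6.207
G1 X10.960 Y22.663
G1 X0.000 Y22.663
G1 X0.000 Y0.000
; layer 2
G0 Z1.957
G0 X0.000 Y0.000
G1 X27.913 Y0.000
G1 X27.913 Y6.207
G1 X10.960 Y6.207
G1 X10.960 Y22.663
G1 X0.000 Y22.663
G1 X0.000 Y0.000
; layer 3
G0 Z2.936
G0 X0.000 Y0.000
G1 X27.913 Y0.000
G1 X27.913 Y6.207
G1 X10.960 Y6.207
G1 X10.960 Y22.663
G1 X0.000 Y22.663
G1 X0.000 Y0.000
; layer 4
G0 Z3.915
G0 X0.000 Y0.000
G1 X27.913 Y0.000
G1 X27.913 Y6.207
G1 X10.960 Y6.207
G1 X10.960 Y22.663
G1 X0.000 Y22.663
G1 X0.000 Y0.000
; layer 5
G0 Z4.894
G0 X0.000 Y0.000
G1 X27.913 Y0.000
G1 X27.913 Y6.207
G1 X10.960 Y6.207
G1 X10.960 Y22.663
G1 X0.000 Y22.663
G1 X0.000 Y0.000
; layer 6
G0 Z5.872
G0 X0.000 Y0.000
G1 X27.913 Y0.000
G1 X27.913 Y6.207
G1 X10.960 Y6.207
G1 X10.960 Y22.663
G1 X0.000 Y22.663
G1 X0.000 Y0.000
; layer 7
G0 Z6.851
G0 X0.000 Y0.000
G1 X27.913 Y0.000
G1 X27.913 Y6.207
G1 X10.960 Y6.207
G1 X10.960 Y22.663
G1 X0.000 Y22.663
G1 X0.000 Y0.000
M2 ; end

The solid is an L-shaped prism: outer 27.9 × 22.7 mm, arm thicknesses ≈ 6.21 mm (horizontal) and 11 mm (vertical), extruded 6.85 mm in z. Slicing at Δz = 0.979 mm — 7 equal slices spanning the solid's height, so layer i sits at z = i·h/7 — gives 7 non-empty perimeters. Each is a 6-segment closed polygon; G0 lifts to the layer z and rapids to the start vertex, then G1 traces the edges.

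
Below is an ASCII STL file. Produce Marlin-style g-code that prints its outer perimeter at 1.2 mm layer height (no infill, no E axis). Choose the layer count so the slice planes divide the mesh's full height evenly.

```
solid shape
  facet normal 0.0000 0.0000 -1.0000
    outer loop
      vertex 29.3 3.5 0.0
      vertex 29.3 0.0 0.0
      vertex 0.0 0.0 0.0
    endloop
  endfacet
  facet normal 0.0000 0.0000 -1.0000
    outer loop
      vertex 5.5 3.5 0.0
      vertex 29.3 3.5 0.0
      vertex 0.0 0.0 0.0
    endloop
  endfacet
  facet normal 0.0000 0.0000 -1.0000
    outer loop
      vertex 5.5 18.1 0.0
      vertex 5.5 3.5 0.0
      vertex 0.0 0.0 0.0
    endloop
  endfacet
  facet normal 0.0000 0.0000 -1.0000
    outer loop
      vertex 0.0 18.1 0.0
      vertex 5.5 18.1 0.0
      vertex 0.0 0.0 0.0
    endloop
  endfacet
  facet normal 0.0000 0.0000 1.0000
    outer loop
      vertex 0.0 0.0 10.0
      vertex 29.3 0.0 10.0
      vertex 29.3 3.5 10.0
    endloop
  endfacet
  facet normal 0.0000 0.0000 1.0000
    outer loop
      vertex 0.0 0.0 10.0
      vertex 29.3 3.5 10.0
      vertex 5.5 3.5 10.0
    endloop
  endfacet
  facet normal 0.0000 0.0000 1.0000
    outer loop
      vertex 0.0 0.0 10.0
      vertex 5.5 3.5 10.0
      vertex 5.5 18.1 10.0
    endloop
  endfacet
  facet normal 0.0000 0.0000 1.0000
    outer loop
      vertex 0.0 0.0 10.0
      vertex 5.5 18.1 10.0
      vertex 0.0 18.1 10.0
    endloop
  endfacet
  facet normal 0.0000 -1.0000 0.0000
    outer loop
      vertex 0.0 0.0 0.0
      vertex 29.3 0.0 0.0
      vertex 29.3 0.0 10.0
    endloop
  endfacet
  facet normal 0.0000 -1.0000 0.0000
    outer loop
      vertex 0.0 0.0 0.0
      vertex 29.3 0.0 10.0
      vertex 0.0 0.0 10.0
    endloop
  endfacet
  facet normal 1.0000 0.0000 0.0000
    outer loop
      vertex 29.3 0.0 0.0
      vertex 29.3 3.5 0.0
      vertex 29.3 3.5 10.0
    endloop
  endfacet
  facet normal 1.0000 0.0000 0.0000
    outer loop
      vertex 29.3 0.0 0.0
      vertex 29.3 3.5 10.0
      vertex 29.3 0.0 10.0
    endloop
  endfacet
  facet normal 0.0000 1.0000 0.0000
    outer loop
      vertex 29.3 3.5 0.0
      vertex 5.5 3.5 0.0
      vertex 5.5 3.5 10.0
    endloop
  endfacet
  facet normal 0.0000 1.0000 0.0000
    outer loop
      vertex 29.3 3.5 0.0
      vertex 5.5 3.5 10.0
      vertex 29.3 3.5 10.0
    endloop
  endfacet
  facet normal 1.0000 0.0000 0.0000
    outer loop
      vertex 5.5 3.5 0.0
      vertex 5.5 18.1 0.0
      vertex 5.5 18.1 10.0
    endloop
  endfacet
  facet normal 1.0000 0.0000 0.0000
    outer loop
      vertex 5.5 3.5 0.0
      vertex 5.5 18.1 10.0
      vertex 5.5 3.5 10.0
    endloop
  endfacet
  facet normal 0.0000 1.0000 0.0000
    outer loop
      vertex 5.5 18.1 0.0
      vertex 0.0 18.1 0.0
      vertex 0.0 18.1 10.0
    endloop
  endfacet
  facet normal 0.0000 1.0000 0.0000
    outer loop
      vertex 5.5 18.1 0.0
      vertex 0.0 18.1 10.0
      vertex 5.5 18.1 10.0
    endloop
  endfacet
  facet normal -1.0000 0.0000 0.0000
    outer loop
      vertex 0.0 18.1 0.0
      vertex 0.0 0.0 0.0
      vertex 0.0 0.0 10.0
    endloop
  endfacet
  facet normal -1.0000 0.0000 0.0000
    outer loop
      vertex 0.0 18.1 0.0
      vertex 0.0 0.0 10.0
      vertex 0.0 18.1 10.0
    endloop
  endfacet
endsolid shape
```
; perimeter-only toolpath
G21 ; units = mm
G90 ; absolute positioning
G28 ; home
; layer 1
G0 Z1.2
G0 X0.0 Y0.0
G1 X29.3 Y0.0
G1 X29.3 Y3.5
G1 X5.5 Y3.5
G1 X5.5 Y18.1
G1 X0.0 Y18.1
G1 X0.0 Y0.0
; layer 2
G0 Z2.5
G0 X0.0 Y0.0
G1 X29.3 Y0.0
G1 X29.3 Y3.5
G1 X5.5 Y3.5
G1 X5.5 Y18.1
G1 X0.0 Y18.1
G1 X0.0 Y0.0
; layer 3
G0 Z3.8
G0 X0.0 Y0.0
G1 X29.3 Y0.0
G1 X29.3 Y3.5
G1 X5.5 Y3.5
G1 X5.5 Y18.1
G1 X0.0 Y18.1
G1 X0.0 Y0.0
; layer 4
G0 Z5.0
G0 X0.0 Y0.0
G1 X29.3 Y0.0
G1 X29.3 Y3.5
G1 X5.5 Y3.5
G1 X5.5 Y18.1
G1 X0.0 Y18.1
G1 X0.0 Y0.0
; layer 5
G0 Z6.2
G0 X0.0 Y0.0
G1 X29.3 Y0.0
G1 X29.3 Y3.5
G1 X5.5 Y3.5
G1 X5.5 Y18.1
G1 X0.0 Y18.1
G1 X0.0 Y0.0
; layer 6
G0 Z7.5
G0 X0.0 Y0.0
G1 X29.3 Y0.0
G1 X29.3 Y3.5
G1 X5.5 Y3.5
G1 X5.5 Y18.1
G1 X0.0 Y18.1
G1 X0.0 Y0.0
; layer 7
G0 Z8.8
G0 X0.0 Y0.0
G1 X29.3 Y0.0
G1 X29.3 Y3.5
G1 X5.5 Y3.5
G1 X5.5 Y18.1
G1 X0.0 Y18.1
G1 X0.0 Y0.0
; layer 8
G0 Z10.0
G0 X0.0 Y0.0
G1 X29.3 Y0.0
G1 X29.3 Y3.5
G1 X5.5 Y3.5
G1 X5.5 Y18.1
G1 X0.0 Y18.1
G1 X0.0 Y0.0
M2 ; end

The solid is an L-shaped prism: outer 29.3 × 18.1 mm, arm thicknesses ≈ 3.5 mm (horizontal) and 5.5 mm (vertical), extruded 10 mm in z. Slicing at Δz = 1.2 mm — 8 equal slices spanning the solid's height, so layer i sits at z = i·h/8 — gives 8 non-empty perimeters. Each is a 6-segment closed polygon; G0 lifts to the layer z and rapids to the start vertex, then G1 traces the edges.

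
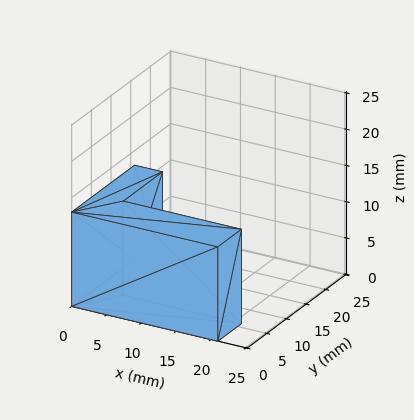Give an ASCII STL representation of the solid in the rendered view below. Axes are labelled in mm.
Reading the render: the shape is an L-shaped prism: outer 21 × 16 mm, arm thicknesses ≈ 6 mm (horizontal) and 4 mm (vertical), extruded 13 mm in z (dimensions read to the nearest mm from the axis ticks). For the STL, each face is triangulated and given an outward normal.

solid part
  facet normal 0.0000 0.0000 -1.0000
    outer loop
      vertex 21.00 6.00 0.00
      vertex 21.00 0.00 0.00
      vertex 0.00 0.00 0.00
    endloop
  endfacet
  facet normal 0.0000 0.0000 -1.0000
    outer loop
      vertex 4.00 6.00 0.00
      vertex 21.00 6.00 0.00
      vertex 0.00 0.00 0.00
    endloop
  endfacet
  facet normal 0.0000 0.0000 -1.0000
    outer loop
      vertex 4.00 16.00 0.00
      vertex 4.00 6.00 0.00
      vertex 0.00 0.00 0.00
    endloop
  endfacet
  facet normal 0.0000 0.0000 -1.0000
    outer loop
      vertex 0.00 16.00 0.00
      vertex 4.00 16.00 0.00
      vertex 0.00 0.00 0.00
    endloop
  endfacet
  facet normal 0.0000 0.0000 1.0000
    outer loop
      vertex 0.00 0.00 13.00
      vertex 21.00 0.00 13.00
      vertex 21.00 6.00 13.00
    endloop
  endfacet
  facet normal 0.0000 0.0000 1.0000
    outer loop
      vertex 0.00 0.00 13.00
      vertex 21.00 6.00 13.00
      vertex 4.00 6.00 13.00
    endloop
  endfacet
  facet normal 0.0000 0.0000 1.0000
    outer loop
      vertex 0.00 0.00 13.00
      vertex 4.00 6.00 13.00
      vertex 4.00 16.00 13.00
    endloop
  endfacet
  facet normal 0.0000 0.0000 1.0000
    outer loop
      vertex 0.00 0.00 13.00
      vertex 4.00 16.00 13.00
      vertex 0.00 16.00 13.00
    endloop
  endfacet
  facet normal 0.0000 -1.0000 0.0000
    outer loop
      vertex 0.00 0.00 0.00
      vertex 21.00 0.00 0.00
      vertex 21.00 0.00 13.00
    endloop
  endfacet
  facet normal 0.0000 -1.0000 0.0000
    outer loop
      vertex 0.00 0.00 0.00
      vertex 21.00 0.00 13.00
      vertex 0.00 0.00 13.00
    endloop
  endfacet
  facet normal 1.0000 0.0000 0.0000
    outer loop
      vertex 21.00 0.00 0.00
      vertex 21.00 6.00 0.00
      vertex 21.00 6.00 13.00
    endloop
  endfacet
  facet normal 1.0000 0.0000 0.0000
    outer loop
      vertex 21.00 0.00 0.00
      vertex 21.00 6.00 13.00
      vertex 21.00 0.00 13.00
    endloop
  endfacet
  facet normal 0.0000 1.0000 0.0000
    outer loop
      vertex 21.00 6.00 0.00
      vertex 4.00 6.00 0.00
      vertex 4.00 6.00 13.00
    endloop
  endfacet
  facet normal 0.0000 1.0000 0.0000
    outer loop
      vertex 21.00 6.00 0.00
      vertex 4.00 6.00 13.00
      vertex 21.00 6.00 13.00
    endloop
  endfacet
  facet normal 1.0000 0.0000 0.0000
    outer loop
      vertex 4.00 6.00 0.00
      vertex 4.00 16.00 0.00
      vertex 4.00 16.00 13.00
    endloop
  endfacet
  facet normal 1.0000 0.0000 0.0000
    outer loop
      vertex 4.00 6.00 0.00
      vertex 4.00 16.00 13.00
      vertex 4.00 6.00 13.00
    endloop
  endfacet
  facet normal 0.0000 1.0000 0.0000
    outer loop
      vertex 4.00 16.00 0.00
      vertex 0.00 16.00 0.00
      vertex 0.00 16.00 13.00
    endloop
  endfacet
  facet normal 0.0000 1.0000 0.0000
    outer loop
      vertex 4.00 16.00 0.00
      vertex 0.00 16.00 13.00
      vertex 4.00 16.00 13.00
    endloop
  endfacet
  facet normal -1.0000 0.0000 0.0000
    outer loop
      vertex 0.00 16.00 0.00
      vertex 0.00 0.00 0.00
      vertex 0.00 0.00 13.00
    endloop
  endfacet
  facet normal -1.0000 0.0000 0.0000
    outer loop
      vertex 0.00 16.00 0.00
      vertex 0.00 0.00 13.00
      vertex 0.00 16.00 13.00
    endloop
  endfacet
endsolid part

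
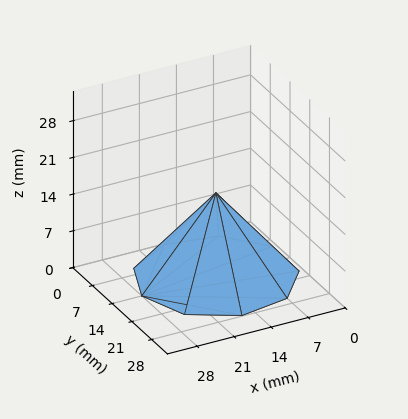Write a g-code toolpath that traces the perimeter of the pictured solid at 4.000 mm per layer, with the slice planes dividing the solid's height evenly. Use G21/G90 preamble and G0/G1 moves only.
Reading the render: the shape is a regular 9-sided pyramid, base circumscribed radius ≈ 14 mm, apex at z ≈ 16 mm (dimensions read to the nearest mm from the axis ticks). For the g-code, the solid's height is divided into equal slices at the stated Δz and each level perimeter traced with G1 moves after a G0 lift.

; perimeter-only toolpath
G21 ; units = mm
G90 ; absolute positioning
G28 ; home
; layer 1
G0 Z4.000
G0 X24.500 Y14.000
G1 X22.044 Y20.749
G1 X15.823 Y24.340
G1 X8.750 Y23.093
G1 X4.133 Y17.591
G1 X4.133 Y10.409
G1 X8.750 Y4.907
G1 X15.823 Y3.660
G1 X22.044 Y7.251
G1 X24.500 Y14.000
; layer 2
G0 Z8.000
G0 X21.000 Y14.000
G1 X19.363 Y18.499
G1 X15.216 Y20.893
G1 X10.500 Y20.062
G1 X7.422 Y16.394
G1 X7.422 Y11.606
G1 X10.500 Y7.938
G1 X15.216 Y7.106
G1 X19.363 Y9.501
G1 X21.000 Y14.000
; layer 3
G0 Z12.000
G0 X17.500 Y14.000
G1 X16.681 Y16.250
G1 X14.608 Y17.447
G1 X12.250 Y17.031
G1 X10.711 Y15.197
G1 X10.711 Y12.803
G1 X12.250 Y10.969
G1 X14.608 Y10.553
G1 X16.681 Y11.750
G1 X17.500 Y14.000
M2 ; end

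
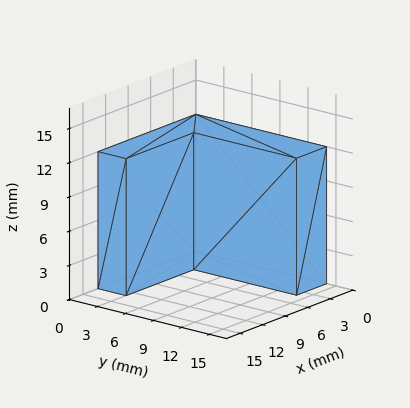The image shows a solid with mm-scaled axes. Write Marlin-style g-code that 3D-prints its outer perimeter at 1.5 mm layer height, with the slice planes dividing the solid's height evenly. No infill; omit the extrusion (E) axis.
Reading the render: the shape is an L-shaped prism: outer 13 × 14 mm, arm thicknesses ≈ 3 mm (horizontal) and 4 mm (vertical), extruded 12 mm in z (dimensions read to the nearest mm from the axis ticks). For the g-code, the solid's height is divided into equal slices at the stated Δz and each level perimeter traced with G1 moves after a G0 lift.

; perimeter-only toolpath
G21 ; units = mm
G90 ; absolute positioning
G28 ; home
; layer 1
G0 Z1.5
G0 X0.0 Y0.0
G1 X13.0 Y0.0
G1 X13.0 Y3.0
G1 X4.0 Y3.0
G1 X4.0 Y14.0
G1 X0.0 Y14.0
G1 X0.0 Y0.0
; layer 2
G0 Z3.0
G0 X0.0 Y0.0
G1 X13.0 Y0.0
G1 X13.0 Y3.0
G1 X4.0 Y3.0
G1 X4.0 Y14.0
G1 X0.0 Y14.0
G1 X0.0 Y0.0
; layer 3
G0 Z4.5
G0 X0.0 Y0.0
G1 X13.0 Y0.0
G1 X13.0 Y3.0
G1 X4.0 Y3.0
G1 X4.0 Y14.0
G1 X0.0 Y14.0
G1 X0.0 Y0.0
; layer 4
G0 Z6.0
G0 X0.0 Y0.0
G1 X13.0 Y0.0
G1 X13.0 Y3.0
G1 X4.0 Y3.0
G1 X4.0 Y14.0
G1 X0.0 Y14.0
G1 X0.0 Y0.0
; layer 5
G0 Z7.5
G0 X0.0 Y0.0
G1 X13.0 Y0.0
G1 X13.0 Y3.0
G1 X4.0 Y3.0
G1 X4.0 Y14.0
G1 X0.0 Y14.0
G1 X0.0 Y0.0
; layer 6
G0 Z9.0
G0 X0.0 Y0.0
G1 X13.0 Y0.0
G1 X13.0 Y3.0
G1 X4.0 Y3.0
G1 X4.0 Y14.0
G1 X0.0 Y14.0
G1 X0.0 Y0.0
; layer 7
G0 Z10.5
G0 X0.0 Y0.0
G1 X13.0 Y0.0
G1 X13.0 Y3.0
G1 X4.0 Y3.0
G1 X4.0 Y14.0
G1 X0.0 Y14.0
G1 X0.0 Y0.0
; layer 8
G0 Z12.0
G0 X0.0 Y0.0
G1 X13.0 Y0.0
G1 X13.0 Y3.0
G1 X4.0 Y3.0
G1 X4.0 Y14.0
G1 X0.0 Y14.0
G1 X0.0 Y0.0
M2 ; end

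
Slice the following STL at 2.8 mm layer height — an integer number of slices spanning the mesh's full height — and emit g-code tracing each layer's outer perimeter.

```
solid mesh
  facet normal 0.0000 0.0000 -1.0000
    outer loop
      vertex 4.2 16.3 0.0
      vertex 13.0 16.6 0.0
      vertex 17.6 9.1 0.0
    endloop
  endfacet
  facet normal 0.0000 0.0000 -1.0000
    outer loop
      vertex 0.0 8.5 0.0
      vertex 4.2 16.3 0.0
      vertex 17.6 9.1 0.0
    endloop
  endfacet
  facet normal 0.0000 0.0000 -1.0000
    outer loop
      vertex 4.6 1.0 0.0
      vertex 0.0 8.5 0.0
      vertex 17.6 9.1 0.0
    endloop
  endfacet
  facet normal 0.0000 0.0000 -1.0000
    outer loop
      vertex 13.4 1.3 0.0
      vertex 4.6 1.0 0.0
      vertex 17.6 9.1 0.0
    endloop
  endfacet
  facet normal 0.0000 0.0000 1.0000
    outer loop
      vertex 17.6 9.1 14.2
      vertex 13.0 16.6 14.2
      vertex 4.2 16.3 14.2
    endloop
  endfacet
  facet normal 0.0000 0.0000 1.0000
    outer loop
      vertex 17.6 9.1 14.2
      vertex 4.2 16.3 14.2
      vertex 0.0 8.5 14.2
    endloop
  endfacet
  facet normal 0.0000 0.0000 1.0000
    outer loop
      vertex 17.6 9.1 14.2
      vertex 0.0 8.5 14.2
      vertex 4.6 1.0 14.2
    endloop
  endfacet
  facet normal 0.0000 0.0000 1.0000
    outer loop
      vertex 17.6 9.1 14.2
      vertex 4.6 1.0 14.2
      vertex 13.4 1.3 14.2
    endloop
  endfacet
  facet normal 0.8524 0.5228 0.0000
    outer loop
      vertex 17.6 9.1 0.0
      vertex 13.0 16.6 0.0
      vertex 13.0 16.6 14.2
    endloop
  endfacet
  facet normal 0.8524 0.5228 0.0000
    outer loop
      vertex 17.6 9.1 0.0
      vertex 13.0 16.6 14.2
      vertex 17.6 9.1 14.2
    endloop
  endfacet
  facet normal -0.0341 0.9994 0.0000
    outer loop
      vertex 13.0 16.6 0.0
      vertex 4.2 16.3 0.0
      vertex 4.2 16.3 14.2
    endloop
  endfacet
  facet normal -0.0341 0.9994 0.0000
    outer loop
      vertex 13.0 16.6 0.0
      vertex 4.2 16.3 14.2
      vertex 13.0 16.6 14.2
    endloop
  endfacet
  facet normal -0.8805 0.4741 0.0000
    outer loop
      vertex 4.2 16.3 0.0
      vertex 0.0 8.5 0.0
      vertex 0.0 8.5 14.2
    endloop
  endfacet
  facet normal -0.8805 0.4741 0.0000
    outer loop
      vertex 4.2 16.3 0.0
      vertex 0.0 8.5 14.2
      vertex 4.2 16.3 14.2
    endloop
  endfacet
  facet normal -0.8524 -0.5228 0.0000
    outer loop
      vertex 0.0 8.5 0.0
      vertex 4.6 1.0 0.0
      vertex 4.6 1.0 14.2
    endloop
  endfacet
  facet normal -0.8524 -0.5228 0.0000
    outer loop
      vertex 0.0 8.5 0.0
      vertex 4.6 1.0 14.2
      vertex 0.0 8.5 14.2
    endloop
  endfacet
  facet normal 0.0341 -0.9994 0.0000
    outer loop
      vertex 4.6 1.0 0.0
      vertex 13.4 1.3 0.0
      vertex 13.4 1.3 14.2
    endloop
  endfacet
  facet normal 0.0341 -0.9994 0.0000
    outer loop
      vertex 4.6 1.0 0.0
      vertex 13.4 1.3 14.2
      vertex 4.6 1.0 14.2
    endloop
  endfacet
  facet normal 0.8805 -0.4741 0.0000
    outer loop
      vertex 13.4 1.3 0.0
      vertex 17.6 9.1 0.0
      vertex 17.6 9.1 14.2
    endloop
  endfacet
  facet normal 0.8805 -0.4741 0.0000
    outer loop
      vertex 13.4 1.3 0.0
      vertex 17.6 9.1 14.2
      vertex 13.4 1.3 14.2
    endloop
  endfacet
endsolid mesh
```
; perimeter-only toolpath
G21 ; units = mm
G90 ; absolute positioning
G28 ; home
; layer 1
G0 Z2.8
G0 X17.6 Y9.1
G1 X13.0 Y16.6
G1 X4.2 Y16.3
G1 X0.0 Y8.5
G1 X4.6 Y1.0
G1 X13.4 Y1.3
G1 X17.6 Y9.1
; layer 2
G0 Z5.7
G0 X17.6 Y9.1
G1 X13.0 Y16.6
G1 X4.2 Y16.3
G1 X0.0 Y8.5
G1 X4.6 Y1.0
G1 X13.4 Y1.3
G1 X17.6 Y9.1
; layer 3
G0 Z8.5
G0 X17.6 Y9.1
G1 X13.0 Y16.6
G1 X4.2 Y16.3
G1 X0.0 Y8.5
G1 X4.6 Y1.0
G1 X13.4 Y1.3
G1 X17.6 Y9.1
; layer 4
G0 Z11.4
G0 X17.6 Y9.1
G1 X13.0 Y16.6
G1 X4.2 Y16.3
G1 X0.0 Y8.5
G1 X4.6 Y1.0
G1 X13.4 Y1.3
G1 X17.6 Y9.1
; layer 5
G0 Z14.2
G0 X17.6 Y9.1
G1 X13.0 Y16.6
G1 X4.2 Y16.3
G1 X0.0 Y8.5
G1 X4.6 Y1.0
G1 X13.4 Y1.3
G1 X17.6 Y9.1
M2 ; end

The solid is a regular 6-sided prism (a cylinder approximated with 6 flat sides), circumscribed radius ≈ 8.8 mm, height ≈ 14.2 mm. Slicing at Δz = 2.8 mm — 5 equal slices spanning the solid's height, so layer i sits at z = i·h/5 — gives 5 non-empty perimeters. Each is a 6-segment closed polygon; G0 lifts to the layer z and rapids to the start vertex, then G1 traces the edges.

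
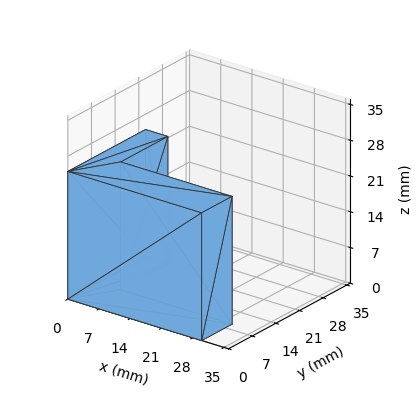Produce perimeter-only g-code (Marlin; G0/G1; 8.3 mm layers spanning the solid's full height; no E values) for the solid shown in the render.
Reading the render: the shape is an L-shaped prism: outer 30 × 23 mm, arm thicknesses ≈ 9 mm (horizontal) and 5 mm (vertical), extruded 25 mm in z (dimensions read to the nearest mm from the axis ticks). For the g-code, the solid's height is divided into equal slices at the stated Δz and each level perimeter traced with G1 moves after a G0 lift.

; perimeter-only toolpath
G21 ; units = mm
G90 ; absolute positioning
G28 ; home
; layer 1
G0 Z8.3
G0 X0.0 Y0.0
G1 X30.0 Y0.0
G1 X30.0 Y9.0
G1 X5.0 Y9.0
G1 X5.0 Y23.0
G1 X0.0 Y23.0
G1 X0.0 Y0.0
; layer 2
G0 Z16.7
G0 X0.0 Y0.0
G1 X30.0 Y0.0
G1 X30.0 Y9.0
G1 X5.0 Y9.0
G1 X5.0 Y23.0
G1 X0.0 Y23.0
G1 X0.0 Y0.0
; layer 3
G0 Z25.0
G0 X0.0 Y0.0
G1 X30.0 Y0.0
G1 X30.0 Y9.0
G1 X5.0 Y9.0
G1 X5.0 Y23.0
G1 X0.0 Y23.0
G1 X0.0 Y0.0
M2 ; end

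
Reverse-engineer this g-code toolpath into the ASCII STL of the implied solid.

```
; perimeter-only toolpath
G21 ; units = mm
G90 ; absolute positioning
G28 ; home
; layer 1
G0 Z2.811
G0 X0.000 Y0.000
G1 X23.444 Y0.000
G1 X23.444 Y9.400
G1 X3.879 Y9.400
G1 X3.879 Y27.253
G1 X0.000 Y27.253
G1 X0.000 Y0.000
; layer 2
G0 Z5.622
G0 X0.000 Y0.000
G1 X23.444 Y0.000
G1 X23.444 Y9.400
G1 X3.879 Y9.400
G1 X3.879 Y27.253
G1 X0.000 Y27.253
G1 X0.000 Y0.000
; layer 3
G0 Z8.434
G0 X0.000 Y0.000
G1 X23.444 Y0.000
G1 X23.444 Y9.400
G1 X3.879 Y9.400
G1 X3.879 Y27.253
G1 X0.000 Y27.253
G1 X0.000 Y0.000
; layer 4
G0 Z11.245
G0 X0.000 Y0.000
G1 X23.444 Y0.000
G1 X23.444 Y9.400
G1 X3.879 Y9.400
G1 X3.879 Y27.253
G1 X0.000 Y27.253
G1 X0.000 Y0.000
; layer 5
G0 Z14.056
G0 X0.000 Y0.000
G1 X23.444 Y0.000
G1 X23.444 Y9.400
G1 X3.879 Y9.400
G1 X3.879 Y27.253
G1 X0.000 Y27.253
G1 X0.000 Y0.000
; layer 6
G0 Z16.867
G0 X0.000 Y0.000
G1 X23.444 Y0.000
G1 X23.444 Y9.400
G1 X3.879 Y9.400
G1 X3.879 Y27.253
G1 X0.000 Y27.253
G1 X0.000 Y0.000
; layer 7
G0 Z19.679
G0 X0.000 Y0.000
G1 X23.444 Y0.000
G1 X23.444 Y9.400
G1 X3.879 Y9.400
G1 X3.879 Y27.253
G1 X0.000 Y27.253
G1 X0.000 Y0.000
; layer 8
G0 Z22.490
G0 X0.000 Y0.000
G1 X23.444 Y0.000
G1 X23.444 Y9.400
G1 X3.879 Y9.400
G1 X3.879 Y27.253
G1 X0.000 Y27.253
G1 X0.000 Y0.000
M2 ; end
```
solid part
  facet normal 0.0000 0.0000 -1.0000
    outer loop
      vertex 23.444 9.400 0.000
      vertex 23.444 0.000 0.000
      vertex 0.000 0.000 0.000
    endloop
  endfacet
  facet normal 0.0000 0.0000 -1.0000
    outer loop
      vertex 3.879 9.400 0.000
      vertex 23.444 9.400 0.000
      vertex 0.000 0.000 0.000
    endloop
  endfacet
  facet normal 0.0000 0.0000 -1.0000
    outer loop
      vertex 3.879 27.253 0.000
      vertex 3.879 9.400 0.000
      vertex 0.000 0.000 0.000
    endloop
  endfacet
  facet normal 0.0000 0.0000 -1.0000
    outer loop
      vertex 0.000 27.253 0.000
      vertex 3.879 27.253 0.000
      vertex 0.000 0.000 0.000
    endloop
  endfacet
  facet normal 0.0000 0.0000 1.0000
    outer loop
      vertex 0.000 0.000 22.490
      vertex 23.444 0.000 22.490
      vertex 23.444 9.400 22.490
    endloop
  endfacet
  facet normal 0.0000 0.0000 1.0000
    outer loop
      vertex 0.000 0.000 22.490
      vertex 23.444 9.400 22.490
      vertex 3.879 9.400 22.490
    endloop
  endfacet
  facet normal 0.0000 0.0000 1.0000
    outer loop
      vertex 0.000 0.000 22.490
      vertex 3.879 9.400 22.490
      vertex 3.879 27.253 22.490
    endloop
  endfacet
  facet normal 0.0000 0.0000 1.0000
    outer loop
      vertex 0.000 0.000 22.490
      vertex 3.879 27.253 22.490
      vertex 0.000 27.253 22.490
    endloop
  endfacet
  facet normal 0.0000 -1.0000 0.0000
    outer loop
      vertex 0.000 0.000 0.000
      vertex 23.444 0.000 0.000
      vertex 23.444 0.000 22.490
    endloop
  endfacet
  facet normal 0.0000 -1.0000 0.0000
    outer loop
      vertex 0.000 0.000 0.000
      vertex 23.444 0.000 22.490
      vertex 0.000 0.000 22.490
    endloop
  endfacet
  facet normal 1.0000 0.0000 0.0000
    outer loop
      vertex 23.444 0.000 0.000
      vertex 23.444 9.400 0.000
      vertex 23.444 9.400 22.490
    endloop
  endfacet
  facet normal 1.0000 0.0000 0.0000
    outer loop
      vertex 23.444 0.000 0.000
      vertex 23.444 9.400 22.490
      vertex 23.444 0.000 22.490
    endloop
  endfacet
  facet normal 0.0000 1.0000 0.0000
    outer loop
      vertex 23.444 9.400 0.000
      vertex 3.879 9.400 0.000
      vertex 3.879 9.400 22.490
    endloop
  endfacet
  facet normal 0.0000 1.0000 0.0000
    outer loop
      vertex 23.444 9.400 0.000
      vertex 3.879 9.400 22.490
      vertex 23.444 9.400 22.490
    endloop
  endfacet
  facet normal 1.0000 0.0000 0.0000
    outer loop
      vertex 3.879 9.400 0.000
      vertex 3.879 27.253 0.000
      vertex 3.879 27.253 22.490
    endloop
  endfacet
  facet normal 1.0000 0.0000 0.0000
    outer loop
      vertex 3.879 9.400 0.000
      vertex 3.879 27.253 22.490
      vertex 3.879 9.400 22.490
    endloop
  endfacet
  facet normal 0.0000 1.0000 0.0000
    outer loop
      vertex 3.879 27.253 0.000
      vertex 0.000 27.253 0.000
      vertex 0.000 27.253 22.490
    endloop
  endfacet
  facet normal 0.0000 1.0000 0.0000
    outer loop
      vertex 3.879 27.253 0.000
      vertex 0.000 27.253 22.490
      vertex 3.879 27.253 22.490
    endloop
  endfacet
  facet normal -1.0000 0.0000 0.0000
    outer loop
      vertex 0.000 27.253 0.000
      vertex 0.000 0.000 0.000
      vertex 0.000 0.000 22.490
    endloop
  endfacet
  facet normal -1.0000 0.0000 0.0000
    outer loop
      vertex 0.000 27.253 0.000
      vertex 0.000 0.000 22.490
      vertex 0.000 27.253 22.490
    endloop
  endfacet
endsolid part

The G0 Z moves step by Δz≈2.811 mm. Every layer's G1 loop is the same polygon, so the solid is a straight extrusion of it from z=0 to z≈22.5. Closing with flat bottom and top caps and triangulating gives 20 facets — an L-shaped prism: outer 23.4 × 27.3 mm, arm thicknesses ≈ 9.4 mm (horizontal) and 3.88 mm (vertical), extruded 22.5 mm in z.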